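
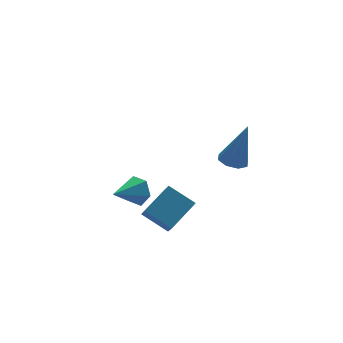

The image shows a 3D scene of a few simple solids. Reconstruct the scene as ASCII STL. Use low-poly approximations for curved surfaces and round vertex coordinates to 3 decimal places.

solid 
facet normal -0.271 0.064 -0.960
outer loop
vertex 3.934 -2.825 0.135
vertex 3.332 -2.766 0.309
vertex 3.805 -2.365 0.202
endloop
endfacet
facet normal 0.964 0.264 0.039
outer loop
vertex 3.934 -2.825 0.135
vertex 3.805 -2.365 0.202
vertex 3.868 -2.894 2.211
endloop
endfacet
facet normal -0.272 0.064 -0.960
outer loop
vertex 3.805 -2.365 0.202
vertex 3.332 -2.766 0.309
vertex 3.399 -2.14 0.332
endloop
endfacet
facet normal 0.523 0.828 0.202
outer loop
vertex 3.805 -2.365 0.202
vertex 3.399 -2.14 0.332
vertex 3.868 -2.894 2.211
endloop
endfacet
facet normal -0.272 0.064 -0.960
outer loop
vertex 3.399 -2.14 0.332
vertex 3.332 -2.766 0.309
vertex 2.953 -2.282 0.449
endloop
endfacet
facet normal -0.179 0.897 0.405
outer loop
vertex 3.399 -2.14 0.332
vertex 2.953 -2.282 0.449
vertex 3.868 -2.894 2.211
endloop
endfacet
facet normal -0.271 0.066 -0.960
outer loop
vertex 2.953 -2.282 0.449
vertex 3.332 -2.766 0.309
vertex 2.729 -2.707 0.483
endloop
endfacet
facet normal -0.732 0.428 0.529
outer loop
vertex 2.953 -2.282 0.449
vertex 2.729 -2.707 0.483
vertex 3.868 -2.894 2.211
endloop
endfacet
facet normal -0.271 0.064 -0.960
outer loop
vertex 2.729 -2.707 0.483
vertex 3.332 -2.766 0.309
vertex 2.858 -3.167 0.416
endloop
endfacet
facet normal -0.811 -0.301 0.502
outer loop
vertex 2.729 -2.707 0.483
vertex 2.858 -3.167 0.416
vertex 3.868 -2.894 2.211
endloop
endfacet
facet normal -0.272 0.065 -0.960
outer loop
vertex 2.858 -3.167 0.416
vertex 3.332 -2.766 0.309
vertex 3.264 -3.392 0.286
endloop
endfacet
facet normal -0.370 -0.865 0.340
outer loop
vertex 2.858 -3.167 0.416
vertex 3.264 -3.392 0.286
vertex 3.868 -2.894 2.211
endloop
endfacet
facet normal -0.270 0.065 -0.961
outer loop
vertex 3.264 -3.392 0.286
vertex 3.332 -2.766 0.309
vertex 3.71 -3.25 0.17
endloop
endfacet
facet normal 0.333 -0.933 0.137
outer loop
vertex 3.264 -3.392 0.286
vertex 3.71 -3.25 0.17
vertex 3.868 -2.894 2.211
endloop
endfacet
facet normal -0.271 0.064 -0.960
outer loop
vertex 3.71 -3.25 0.17
vertex 3.332 -2.766 0.309
vertex 3.934 -2.825 0.135
endloop
endfacet
facet normal 0.885 -0.465 0.013
outer loop
vertex 3.71 -3.25 0.17
vertex 3.934 -2.825 0.135
vertex 3.868 -2.894 2.211
endloop
endfacet
facet normal 0.873 0.339 -0.350
outer loop
vertex 1.358 1.219 -3.081
vertex 1.026 1.409 -3.726
vertex 1.06 1.903 -3.162
endloop
endfacet
facet normal -0.110 0.070 0.992
outer loop
vertex 1.358 1.219 -3.081
vertex 1.06 1.903 -3.162
vertex -0.206 0.931 -3.234
endloop
endfacet
facet normal 0.874 0.339 -0.349
outer loop
vertex 1.06 1.903 -3.162
vertex 1.026 1.409 -3.726
vertex 0.728 2.093 -3.808
endloop
endfacet
facet normal -0.550 0.681 0.483
outer loop
vertex 1.06 1.903 -3.162
vertex 0.728 2.093 -3.808
vertex -0.206 0.931 -3.234
endloop
endfacet
facet normal 0.873 0.339 -0.350
outer loop
vertex 0.728 2.093 -3.808
vertex 1.026 1.409 -3.726
vertex 0.694 1.599 -4.371
endloop
endfacet
facet normal -0.806 0.469 -0.362
outer loop
vertex 0.728 2.093 -3.808
vertex 0.694 1.599 -4.371
vertex -0.206 0.931 -3.234
endloop
endfacet
facet normal 0.873 0.340 -0.349
outer loop
vertex 0.694 1.599 -4.371
vertex 1.026 1.409 -3.726
vertex 0.992 0.916 -4.29
endloop
endfacet
facet normal -0.621 -0.354 -0.699
outer loop
vertex 0.694 1.599 -4.371
vertex 0.992 0.916 -4.29
vertex -0.206 0.931 -3.234
endloop
endfacet
facet normal 0.873 0.340 -0.349
outer loop
vertex 0.992 0.916 -4.29
vertex 1.026 1.409 -3.726
vertex 1.324 0.726 -3.645
endloop
endfacet
facet normal -0.181 -0.965 -0.191
outer loop
vertex 0.992 0.916 -4.29
vertex 1.324 0.726 -3.645
vertex -0.206 0.931 -3.234
endloop
endfacet
facet normal 0.873 0.340 -0.349
outer loop
vertex 1.324 0.726 -3.645
vertex 1.026 1.409 -3.726
vertex 1.358 1.219 -3.081
endloop
endfacet
facet normal 0.075 -0.753 0.654
outer loop
vertex 1.324 0.726 -3.645
vertex 1.358 1.219 -3.081
vertex -0.206 0.931 -3.234
endloop
endfacet
facet normal -0.581 0.645 0.496
outer loop
vertex 0.197 -1.446 -2.661
vertex 1.426 -0.936 -1.885
vertex 0.395 -0.599 -3.531
endloop
endfacet
facet normal -0.798 -0.331 -0.504
outer loop
vertex 1.174 -1.464 -4.195
vertex 0.197 -1.446 -2.661
vertex 0.395 -0.599 -3.531
endloop
endfacet
facet normal -0.581 0.645 0.496
outer loop
vertex 0.395 -0.599 -3.531
vertex 1.426 -0.936 -1.885
vertex 1.624 -0.089 -2.755
endloop
endfacet
facet normal 0.161 0.688 -0.707
outer loop
vertex 1.624 -0.089 -2.755
vertex 1.174 -1.464 -4.195
vertex 0.395 -0.599 -3.531
endloop
endfacet
facet normal -0.161 -0.688 0.707
outer loop
vertex 0.197 -1.446 -2.661
vertex 2.205 -1.801 -2.549
vertex 1.426 -0.936 -1.885
endloop
endfacet
facet normal -0.798 -0.331 -0.504
outer loop
vertex 0.976 -2.311 -3.325
vertex 0.197 -1.446 -2.661
vertex 1.174 -1.464 -4.195
endloop
endfacet
facet normal -0.161 -0.688 0.707
outer loop
vertex 0.976 -2.311 -3.325
vertex 2.205 -1.801 -2.549
vertex 0.197 -1.446 -2.661
endloop
endfacet
facet normal 0.798 0.331 0.504
outer loop
vertex 1.426 -0.936 -1.885
vertex 2.205 -1.801 -2.549
vertex 1.624 -0.089 -2.755
endloop
endfacet
facet normal 0.161 0.688 -0.707
outer loop
vertex 2.403 -0.954 -3.419
vertex 1.174 -1.464 -4.195
vertex 1.624 -0.089 -2.755
endloop
endfacet
facet normal 0.798 0.331 0.504
outer loop
vertex 1.624 -0.089 -2.755
vertex 2.205 -1.801 -2.549
vertex 2.403 -0.954 -3.419
endloop
endfacet
facet normal 0.581 -0.645 -0.496
outer loop
vertex 2.403 -0.954 -3.419
vertex 0.976 -2.311 -3.325
vertex 1.174 -1.464 -4.195
endloop
endfacet
facet normal 0.581 -0.645 -0.496
outer loop
vertex 2.205 -1.801 -2.549
vertex 0.976 -2.311 -3.325
vertex 2.403 -0.954 -3.419
endloop
endfacet

endsolid


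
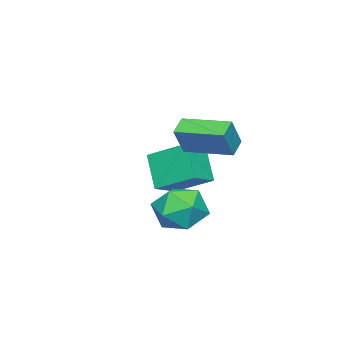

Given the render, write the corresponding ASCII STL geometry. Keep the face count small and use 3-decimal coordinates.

solid 
facet normal -0.112 0.890 0.442
outer loop
vertex 1.849 1.553 -3.282
vertex 1.763 1.012 -2.216
vertex 2.835 1.353 -2.63
endloop
endfacet
facet normal 0.288 0.946 -0.146
outer loop
vertex 1.849 1.553 -3.282
vertex 2.835 1.353 -2.63
vertex 2.851 1.166 -3.814
endloop
endfacet
facet normal -0.096 0.710 -0.698
outer loop
vertex 1.849 1.553 -3.282
vertex 2.851 1.166 -3.814
vertex 1.789 0.71 -4.131
endloop
endfacet
facet normal -0.734 0.507 -0.451
outer loop
vertex 1.849 1.553 -3.282
vertex 1.789 0.71 -4.131
vertex 1.116 0.615 -3.143
endloop
endfacet
facet normal -0.743 0.619 0.254
outer loop
vertex 1.849 1.553 -3.282
vertex 1.116 0.615 -3.143
vertex 1.763 1.012 -2.216
endloop
endfacet
facet normal 0.853 0.516 -0.070
outer loop
vertex 2.851 1.166 -3.814
vertex 2.835 1.353 -2.63
vertex 3.384 0.385 -3.077
endloop
endfacet
facet normal 0.205 0.425 0.882
outer loop
vertex 2.835 1.353 -2.63
vertex 1.763 1.012 -2.216
vertex 2.711 0.29 -2.089
endloop
endfacet
facet normal -0.817 -0.014 0.576
outer loop
vertex 1.763 1.012 -2.216
vertex 1.116 0.615 -3.143
vertex 1.649 -0.166 -2.406
endloop
endfacet
facet normal -0.802 -0.194 -0.565
outer loop
vertex 1.116 0.615 -3.143
vertex 1.789 0.71 -4.131
vertex 1.665 -0.353 -3.59
endloop
endfacet
facet normal 0.231 0.133 -0.964
outer loop
vertex 1.789 0.71 -4.131
vertex 2.851 1.166 -3.814
vertex 2.737 -0.012 -4.004
endloop
endfacet
facet normal 0.734 -0.507 0.451
outer loop
vertex 2.651 -0.553 -2.938
vertex 3.384 0.385 -3.077
vertex 2.711 0.29 -2.089
endloop
endfacet
facet normal 0.096 -0.710 0.698
outer loop
vertex 2.651 -0.553 -2.938
vertex 2.711 0.29 -2.089
vertex 1.649 -0.166 -2.406
endloop
endfacet
facet normal -0.288 -0.946 0.146
outer loop
vertex 2.651 -0.553 -2.938
vertex 1.649 -0.166 -2.406
vertex 1.665 -0.353 -3.59
endloop
endfacet
facet normal 0.112 -0.890 -0.442
outer loop
vertex 2.651 -0.553 -2.938
vertex 1.665 -0.353 -3.59
vertex 2.737 -0.012 -4.004
endloop
endfacet
facet normal 0.743 -0.619 -0.254
outer loop
vertex 2.651 -0.553 -2.938
vertex 2.737 -0.012 -4.004
vertex 3.384 0.385 -3.077
endloop
endfacet
facet normal 0.802 0.194 0.565
outer loop
vertex 2.711 0.29 -2.089
vertex 3.384 0.385 -3.077
vertex 2.835 1.353 -2.63
endloop
endfacet
facet normal -0.231 -0.133 0.964
outer loop
vertex 1.649 -0.166 -2.406
vertex 2.711 0.29 -2.089
vertex 1.763 1.012 -2.216
endloop
endfacet
facet normal -0.853 -0.516 0.070
outer loop
vertex 1.665 -0.353 -3.59
vertex 1.649 -0.166 -2.406
vertex 1.116 0.615 -3.143
endloop
endfacet
facet normal -0.205 -0.425 -0.882
outer loop
vertex 2.737 -0.012 -4.004
vertex 1.665 -0.353 -3.59
vertex 1.789 0.71 -4.131
endloop
endfacet
facet normal 0.817 0.014 -0.576
outer loop
vertex 3.384 0.385 -3.077
vertex 2.737 -0.012 -4.004
vertex 2.851 1.166 -3.814
endloop
endfacet
facet normal -0.413 -0.441 0.797
outer loop
vertex -1.868 -1.602 -1.423
vertex -3.114 -1.397 -1.955
vertex -1.766 -3.355 -2.339
endloop
endfacet
facet normal 0.909 -0.150 0.388
outer loop
vertex -1.006 -2.543 -3.805
vertex -1.868 -1.602 -1.423
vertex -1.766 -3.355 -2.339
endloop
endfacet
facet normal -0.413 -0.441 0.797
outer loop
vertex -1.766 -3.355 -2.339
vertex -3.114 -1.397 -1.955
vertex -3.012 -3.149 -2.871
endloop
endfacet
facet normal 0.052 -0.885 -0.463
outer loop
vertex -3.012 -3.149 -2.871
vertex -1.006 -2.543 -3.805
vertex -1.766 -3.355 -2.339
endloop
endfacet
facet normal -0.052 0.885 0.463
outer loop
vertex -1.868 -1.602 -1.423
vertex -2.354 -0.585 -3.421
vertex -3.114 -1.397 -1.955
endloop
endfacet
facet normal 0.909 -0.150 0.388
outer loop
vertex -1.108 -0.791 -2.889
vertex -1.868 -1.602 -1.423
vertex -1.006 -2.543 -3.805
endloop
endfacet
facet normal -0.051 0.885 0.463
outer loop
vertex -1.108 -0.791 -2.889
vertex -2.354 -0.585 -3.421
vertex -1.868 -1.602 -1.423
endloop
endfacet
facet normal -0.909 0.150 -0.388
outer loop
vertex -3.114 -1.397 -1.955
vertex -2.354 -0.585 -3.421
vertex -3.012 -3.149 -2.871
endloop
endfacet
facet normal 0.052 -0.885 -0.463
outer loop
vertex -2.252 -2.338 -4.337
vertex -1.006 -2.543 -3.805
vertex -3.012 -3.149 -2.871
endloop
endfacet
facet normal -0.909 0.150 -0.388
outer loop
vertex -3.012 -3.149 -2.871
vertex -2.354 -0.585 -3.421
vertex -2.252 -2.338 -4.337
endloop
endfacet
facet normal 0.413 0.441 -0.797
outer loop
vertex -2.252 -2.338 -4.337
vertex -1.108 -0.791 -2.889
vertex -1.006 -2.543 -3.805
endloop
endfacet
facet normal 0.413 0.441 -0.797
outer loop
vertex -2.354 -0.585 -3.421
vertex -1.108 -0.791 -2.889
vertex -2.252 -2.338 -4.337
endloop
endfacet
facet normal -0.503 0.023 -0.864
outer loop
vertex -1.452 -1.103 -0.887
vertex -1.608 1.026 -0.739
vertex -0.651 -1.012 -1.351
endloop
endfacet
facet normal 0.073 -0.995 -0.069
outer loop
vertex 0.088 -1.046 -0.081
vertex -1.452 -1.103 -0.887
vertex -0.651 -1.012 -1.351
endloop
endfacet
facet normal -0.504 0.023 -0.864
outer loop
vertex -0.651 -1.012 -1.351
vertex -1.608 1.026 -0.739
vertex -0.808 1.117 -1.203
endloop
endfacet
facet normal 0.861 0.098 -0.499
outer loop
vertex -0.808 1.117 -1.203
vertex 0.088 -1.046 -0.081
vertex -0.651 -1.012 -1.351
endloop
endfacet
facet normal -0.861 -0.098 0.499
outer loop
vertex -1.452 -1.103 -0.887
vertex -0.869 0.992 0.531
vertex -1.608 1.026 -0.739
endloop
endfacet
facet normal 0.073 -0.995 -0.069
outer loop
vertex -0.712 -1.137 0.383
vertex -1.452 -1.103 -0.887
vertex 0.088 -1.046 -0.081
endloop
endfacet
facet normal -0.861 -0.098 0.499
outer loop
vertex -0.712 -1.137 0.383
vertex -0.869 0.992 0.531
vertex -1.452 -1.103 -0.887
endloop
endfacet
facet normal -0.073 0.995 0.069
outer loop
vertex -1.608 1.026 -0.739
vertex -0.869 0.992 0.531
vertex -0.808 1.117 -1.203
endloop
endfacet
facet normal 0.861 0.098 -0.499
outer loop
vertex -0.068 1.083 0.067
vertex 0.088 -1.046 -0.081
vertex -0.808 1.117 -1.203
endloop
endfacet
facet normal -0.073 0.995 0.069
outer loop
vertex -0.808 1.117 -1.203
vertex -0.869 0.992 0.531
vertex -0.068 1.083 0.067
endloop
endfacet
facet normal 0.504 -0.023 0.864
outer loop
vertex -0.068 1.083 0.067
vertex -0.712 -1.137 0.383
vertex 0.088 -1.046 -0.081
endloop
endfacet
facet normal 0.503 -0.023 0.864
outer loop
vertex -0.869 0.992 0.531
vertex -0.712 -1.137 0.383
vertex -0.068 1.083 0.067
endloop
endfacet

endsolid


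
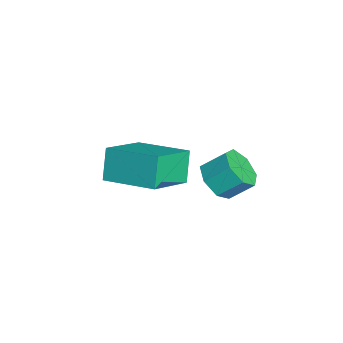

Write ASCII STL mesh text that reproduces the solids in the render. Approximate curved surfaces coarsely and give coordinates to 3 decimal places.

solid 
facet normal -0.092 -0.754 -0.650
outer loop
vertex 2.326 1.354 1.746
vertex 1.52 1.433 1.769
vertex 2.049 1.795 1.274
endloop
endfacet
facet normal 0.914 0.195 -0.355
outer loop
vertex 2.326 1.354 1.746
vertex 2.049 1.795 1.274
vertex 2.425 2.169 2.448
endloop
endfacet
facet normal 0.914 0.195 -0.355
outer loop
vertex 2.425 2.169 2.448
vertex 2.049 1.795 1.274
vertex 2.148 2.61 1.976
endloop
endfacet
facet normal 0.092 0.754 0.651
outer loop
vertex 2.425 2.169 2.448
vertex 2.148 2.61 1.976
vertex 1.62 2.247 2.471
endloop
endfacet
facet normal -0.092 -0.755 -0.650
outer loop
vertex 2.049 1.795 1.274
vertex 1.52 1.433 1.769
vertex 1.374 1.963 1.174
endloop
endfacet
facet normal 0.263 0.611 -0.747
outer loop
vertex 2.049 1.795 1.274
vertex 1.374 1.963 1.174
vertex 2.148 2.61 1.976
endloop
endfacet
facet normal 0.262 0.612 -0.746
outer loop
vertex 2.148 2.61 1.976
vertex 1.374 1.963 1.174
vertex 1.473 2.777 1.876
endloop
endfacet
facet normal 0.090 0.755 0.650
outer loop
vertex 2.148 2.61 1.976
vertex 1.473 2.777 1.876
vertex 1.62 2.247 2.471
endloop
endfacet
facet normal -0.091 -0.755 -0.650
outer loop
vertex 1.374 1.963 1.174
vertex 1.52 1.433 1.769
vertex 0.809 1.731 1.523
endloop
endfacet
facet normal -0.589 0.568 -0.575
outer loop
vertex 1.374 1.963 1.174
vertex 0.809 1.731 1.523
vertex 1.473 2.777 1.876
endloop
endfacet
facet normal -0.587 0.568 -0.577
outer loop
vertex 1.473 2.777 1.876
vertex 0.809 1.731 1.523
vertex 0.908 2.546 2.224
endloop
endfacet
facet normal 0.092 0.755 0.650
outer loop
vertex 1.473 2.777 1.876
vertex 0.908 2.546 2.224
vertex 1.62 2.247 2.471
endloop
endfacet
facet normal -0.091 -0.754 -0.650
outer loop
vertex 0.809 1.731 1.523
vertex 1.52 1.433 1.769
vertex 0.78 1.275 2.056
endloop
endfacet
facet normal -0.995 0.096 0.028
outer loop
vertex 0.809 1.731 1.523
vertex 0.78 1.275 2.056
vertex 0.908 2.546 2.224
endloop
endfacet
facet normal -0.995 0.096 0.028
outer loop
vertex 0.908 2.546 2.224
vertex 0.78 1.275 2.056
vertex 0.879 2.09 2.758
endloop
endfacet
facet normal 0.092 0.755 0.650
outer loop
vertex 0.908 2.546 2.224
vertex 0.879 2.09 2.758
vertex 1.62 2.247 2.471
endloop
endfacet
facet normal -0.091 -0.754 -0.650
outer loop
vertex 0.78 1.275 2.056
vertex 1.52 1.433 1.769
vertex 1.308 0.937 2.374
endloop
endfacet
facet normal -0.654 -0.447 0.611
outer loop
vertex 0.78 1.275 2.056
vertex 1.308 0.937 2.374
vertex 0.879 2.09 2.758
endloop
endfacet
facet normal -0.654 -0.447 0.611
outer loop
vertex 0.879 2.09 2.758
vertex 1.308 0.937 2.374
vertex 1.407 1.752 3.076
endloop
endfacet
facet normal 0.092 0.755 0.650
outer loop
vertex 0.879 2.09 2.758
vertex 1.407 1.752 3.076
vertex 1.62 2.247 2.471
endloop
endfacet
facet normal -0.091 -0.754 -0.650
outer loop
vertex 1.308 0.937 2.374
vertex 1.52 1.433 1.769
vertex 1.996 0.973 2.236
endloop
endfacet
facet normal 0.181 -0.654 0.734
outer loop
vertex 1.308 0.937 2.374
vertex 1.996 0.973 2.236
vertex 1.407 1.752 3.076
endloop
endfacet
facet normal 0.180 -0.655 0.734
outer loop
vertex 1.407 1.752 3.076
vertex 1.996 0.973 2.236
vertex 2.096 1.787 2.938
endloop
endfacet
facet normal 0.092 0.755 0.650
outer loop
vertex 1.407 1.752 3.076
vertex 2.096 1.787 2.938
vertex 1.62 2.247 2.471
endloop
endfacet
facet normal -0.093 -0.755 -0.649
outer loop
vertex 1.996 0.973 2.236
vertex 1.52 1.433 1.769
vertex 2.326 1.354 1.746
endloop
endfacet
facet normal 0.878 -0.370 0.304
outer loop
vertex 1.996 0.973 2.236
vertex 2.326 1.354 1.746
vertex 2.096 1.787 2.938
endloop
endfacet
facet normal 0.879 -0.368 0.303
outer loop
vertex 2.096 1.787 2.938
vertex 2.326 1.354 1.746
vertex 2.425 2.169 2.448
endloop
endfacet
facet normal 0.092 0.755 0.650
outer loop
vertex 2.096 1.787 2.938
vertex 2.425 2.169 2.448
vertex 1.62 2.247 2.471
endloop
endfacet
facet normal -0.512 0.143 0.847
outer loop
vertex -1.905 -1.846 0.742
vertex -0.675 -0.209 1.21
vertex -3.186 -0.601 -0.243
endloop
endfacet
facet normal -0.586 -0.779 -0.223
outer loop
vertex -2.505 -0.791 -1.37
vertex -1.905 -1.846 0.742
vertex -3.186 -0.601 -0.243
endloop
endfacet
facet normal -0.512 0.143 0.847
outer loop
vertex -3.186 -0.601 -0.243
vertex -0.675 -0.209 1.21
vertex -1.957 1.036 0.224
endloop
endfacet
facet normal -0.629 0.610 -0.483
outer loop
vertex -1.957 1.036 0.224
vertex -2.505 -0.791 -1.37
vertex -3.186 -0.601 -0.243
endloop
endfacet
facet normal 0.628 -0.610 0.483
outer loop
vertex -1.905 -1.846 0.742
vertex 0.006 -0.399 0.083
vertex -0.675 -0.209 1.21
endloop
endfacet
facet normal -0.585 -0.779 -0.223
outer loop
vertex -1.223 -2.036 -0.384
vertex -1.905 -1.846 0.742
vertex -2.505 -0.791 -1.37
endloop
endfacet
facet normal 0.628 -0.610 0.483
outer loop
vertex -1.223 -2.036 -0.384
vertex 0.006 -0.399 0.083
vertex -1.905 -1.846 0.742
endloop
endfacet
facet normal 0.586 0.779 0.223
outer loop
vertex -0.675 -0.209 1.21
vertex 0.006 -0.399 0.083
vertex -1.957 1.036 0.224
endloop
endfacet
facet normal -0.628 0.610 -0.483
outer loop
vertex -1.275 0.846 -0.902
vertex -2.505 -0.791 -1.37
vertex -1.957 1.036 0.224
endloop
endfacet
facet normal 0.586 0.779 0.223
outer loop
vertex -1.957 1.036 0.224
vertex 0.006 -0.399 0.083
vertex -1.275 0.846 -0.902
endloop
endfacet
facet normal 0.512 -0.143 -0.847
outer loop
vertex -1.275 0.846 -0.902
vertex -1.223 -2.036 -0.384
vertex -2.505 -0.791 -1.37
endloop
endfacet
facet normal 0.512 -0.143 -0.847
outer loop
vertex 0.006 -0.399 0.083
vertex -1.223 -2.036 -0.384
vertex -1.275 0.846 -0.902
endloop
endfacet

endsolid


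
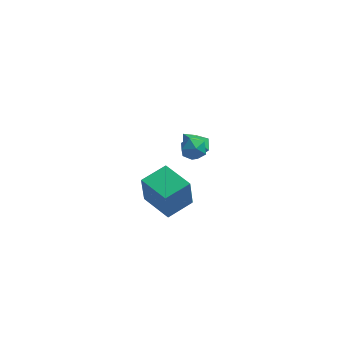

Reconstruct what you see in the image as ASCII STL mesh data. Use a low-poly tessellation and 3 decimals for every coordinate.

solid 
facet normal -0.728 -0.665 -0.166
outer loop
vertex -1.07 -4.838 1.593
vertex -2.436 -3.388 1.768
vertex -0.948 -4.49 -0.332
endloop
endfacet
facet normal 0.683 -0.725 -0.088
outer loop
vertex 0.296 -3.352 -0.048
vertex -1.07 -4.838 1.593
vertex -0.948 -4.49 -0.332
endloop
endfacet
facet normal -0.728 -0.665 -0.166
outer loop
vertex -0.948 -4.49 -0.332
vertex -2.436 -3.388 1.768
vertex -2.314 -3.04 -0.157
endloop
endfacet
facet normal 0.062 0.177 -0.982
outer loop
vertex -2.314 -3.04 -0.157
vertex 0.296 -3.352 -0.048
vertex -0.948 -4.49 -0.332
endloop
endfacet
facet normal -0.062 -0.177 0.982
outer loop
vertex -1.07 -4.838 1.593
vertex -1.192 -2.25 2.052
vertex -2.436 -3.388 1.768
endloop
endfacet
facet normal 0.683 -0.725 -0.088
outer loop
vertex 0.174 -3.7 1.877
vertex -1.07 -4.838 1.593
vertex 0.296 -3.352 -0.048
endloop
endfacet
facet normal -0.062 -0.177 0.982
outer loop
vertex 0.174 -3.7 1.877
vertex -1.192 -2.25 2.052
vertex -1.07 -4.838 1.593
endloop
endfacet
facet normal -0.683 0.725 0.088
outer loop
vertex -2.436 -3.388 1.768
vertex -1.192 -2.25 2.052
vertex -2.314 -3.04 -0.157
endloop
endfacet
facet normal 0.062 0.177 -0.982
outer loop
vertex -1.07 -1.902 0.127
vertex 0.296 -3.352 -0.048
vertex -2.314 -3.04 -0.157
endloop
endfacet
facet normal -0.683 0.725 0.088
outer loop
vertex -2.314 -3.04 -0.157
vertex -1.192 -2.25 2.052
vertex -1.07 -1.902 0.127
endloop
endfacet
facet normal 0.728 0.665 0.166
outer loop
vertex -1.07 -1.902 0.127
vertex 0.174 -3.7 1.877
vertex 0.296 -3.352 -0.048
endloop
endfacet
facet normal 0.728 0.665 0.166
outer loop
vertex -1.192 -2.25 2.052
vertex 0.174 -3.7 1.877
vertex -1.07 -1.902 0.127
endloop
endfacet
facet normal 0.360 0.341 -0.868
outer loop
vertex 0.935 3.027 -1.191
vertex 0.181 3.502 -1.317
vertex 0.878 3.871 -0.883
endloop
endfacet
facet normal 0.731 -0.190 0.656
outer loop
vertex 0.935 3.027 -1.191
vertex 0.878 3.871 -0.883
vertex -0.521 2.838 0.377
endloop
endfacet
facet normal 0.360 0.341 -0.868
outer loop
vertex 0.878 3.871 -0.883
vertex 0.181 3.502 -1.317
vertex 0.125 4.346 -1.009
endloop
endfacet
facet normal 0.248 0.596 0.764
outer loop
vertex 0.878 3.871 -0.883
vertex 0.125 4.346 -1.009
vertex -0.521 2.838 0.377
endloop
endfacet
facet normal 0.359 0.341 -0.869
outer loop
vertex 0.125 4.346 -1.009
vertex 0.181 3.502 -1.317
vertex -0.573 3.978 -1.442
endloop
endfacet
facet normal -0.615 0.660 0.431
outer loop
vertex 0.125 4.346 -1.009
vertex -0.573 3.978 -1.442
vertex -0.521 2.838 0.377
endloop
endfacet
facet normal 0.359 0.341 -0.869
outer loop
vertex -0.573 3.978 -1.442
vertex 0.181 3.502 -1.317
vertex -0.517 3.134 -1.75
endloop
endfacet
facet normal -0.998 -0.062 -0.011
outer loop
vertex -0.573 3.978 -1.442
vertex -0.517 3.134 -1.75
vertex -0.521 2.838 0.377
endloop
endfacet
facet normal 0.359 0.341 -0.869
outer loop
vertex -0.517 3.134 -1.75
vertex 0.181 3.502 -1.317
vertex 0.237 2.658 -1.625
endloop
endfacet
facet normal -0.516 -0.848 -0.119
outer loop
vertex -0.517 3.134 -1.75
vertex 0.237 2.658 -1.625
vertex -0.521 2.838 0.377
endloop
endfacet
facet normal 0.360 0.341 -0.869
outer loop
vertex 0.237 2.658 -1.625
vertex 0.181 3.502 -1.317
vertex 0.935 3.027 -1.191
endloop
endfacet
facet normal 0.349 -0.912 0.214
outer loop
vertex 0.237 2.658 -1.625
vertex 0.935 3.027 -1.191
vertex -0.521 2.838 0.377
endloop
endfacet
facet normal -0.416 0.907 -0.064
outer loop
vertex -0.014 1.636 0.142
vertex -0.555 1.433 0.782
vertex 0.207 1.795 0.96
endloop
endfacet
facet normal 0.272 0.928 -0.254
outer loop
vertex -0.014 1.636 0.142
vertex 0.207 1.795 0.96
vertex 0.789 1.474 0.411
endloop
endfacet
facet normal 0.364 0.476 -0.800
outer loop
vertex -0.014 1.636 0.142
vertex 0.789 1.474 0.411
vertex 0.386 0.913 -0.106
endloop
endfacet
facet normal -0.267 0.178 -0.947
outer loop
vertex -0.014 1.636 0.142
vertex 0.386 0.913 -0.106
vertex -0.444 0.889 0.123
endloop
endfacet
facet normal -0.749 0.444 -0.492
outer loop
vertex -0.014 1.636 0.142
vertex -0.444 0.889 0.123
vertex -0.555 1.433 0.782
endloop
endfacet
facet normal 0.660 0.690 0.296
outer loop
vertex 0.789 1.474 0.411
vertex 0.207 1.795 0.96
vertex 0.744 1.171 1.217
endloop
endfacet
facet normal -0.453 0.657 0.603
outer loop
vertex 0.207 1.795 0.96
vertex -0.555 1.433 0.782
vertex -0.086 1.147 1.446
endloop
endfacet
facet normal -0.992 -0.093 -0.090
outer loop
vertex -0.555 1.433 0.782
vertex -0.444 0.889 0.123
vertex -0.489 0.586 0.929
endloop
endfacet
facet normal -0.213 -0.523 -0.825
outer loop
vertex -0.444 0.889 0.123
vertex 0.386 0.913 -0.106
vertex 0.093 0.265 0.38
endloop
endfacet
facet normal 0.808 -0.039 -0.588
outer loop
vertex 0.386 0.913 -0.106
vertex 0.789 1.474 0.411
vertex 0.855 0.627 0.558
endloop
endfacet
facet normal 0.267 -0.178 0.947
outer loop
vertex 0.314 0.424 1.198
vertex 0.744 1.171 1.217
vertex -0.086 1.147 1.446
endloop
endfacet
facet normal -0.364 -0.476 0.800
outer loop
vertex 0.314 0.424 1.198
vertex -0.086 1.147 1.446
vertex -0.489 0.586 0.929
endloop
endfacet
facet normal -0.272 -0.928 0.254
outer loop
vertex 0.314 0.424 1.198
vertex -0.489 0.586 0.929
vertex 0.093 0.265 0.38
endloop
endfacet
facet normal 0.416 -0.907 0.064
outer loop
vertex 0.314 0.424 1.198
vertex 0.093 0.265 0.38
vertex 0.855 0.627 0.558
endloop
endfacet
facet normal 0.749 -0.444 0.492
outer loop
vertex 0.314 0.424 1.198
vertex 0.855 0.627 0.558
vertex 0.744 1.171 1.217
endloop
endfacet
facet normal 0.213 0.523 0.825
outer loop
vertex -0.086 1.147 1.446
vertex 0.744 1.171 1.217
vertex 0.207 1.795 0.96
endloop
endfacet
facet normal -0.808 0.039 0.588
outer loop
vertex -0.489 0.586 0.929
vertex -0.086 1.147 1.446
vertex -0.555 1.433 0.782
endloop
endfacet
facet normal -0.660 -0.690 -0.296
outer loop
vertex 0.093 0.265 0.38
vertex -0.489 0.586 0.929
vertex -0.444 0.889 0.123
endloop
endfacet
facet normal 0.453 -0.657 -0.603
outer loop
vertex 0.855 0.627 0.558
vertex 0.093 0.265 0.38
vertex 0.386 0.913 -0.106
endloop
endfacet
facet normal 0.992 0.093 0.090
outer loop
vertex 0.744 1.171 1.217
vertex 0.855 0.627 0.558
vertex 0.789 1.474 0.411
endloop
endfacet

endsolid


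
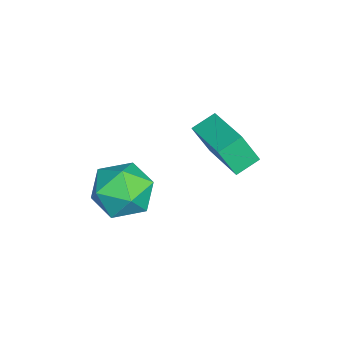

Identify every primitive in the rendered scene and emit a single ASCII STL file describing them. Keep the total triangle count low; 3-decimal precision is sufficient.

solid 
facet normal -0.553 0.730 0.402
outer loop
vertex -0.87 2.827 -0.663
vertex 0.684 3.796 -0.286
vertex -0.947 3.389 -1.788
endloop
endfacet
facet normal -0.831 -0.518 -0.202
outer loop
vertex -0.444 2.724 -2.154
vertex -0.87 2.827 -0.663
vertex -0.947 3.389 -1.788
endloop
endfacet
facet normal -0.552 0.730 0.402
outer loop
vertex -0.947 3.389 -1.788
vertex 0.684 3.796 -0.286
vertex 0.607 4.357 -1.411
endloop
endfacet
facet normal -0.061 0.446 -0.893
outer loop
vertex 0.607 4.357 -1.411
vertex -0.444 2.724 -2.154
vertex -0.947 3.389 -1.788
endloop
endfacet
facet normal 0.061 -0.445 0.893
outer loop
vertex -0.87 2.827 -0.663
vertex 1.187 3.131 -0.652
vertex 0.684 3.796 -0.286
endloop
endfacet
facet normal -0.831 -0.518 -0.202
outer loop
vertex -0.367 2.163 -1.029
vertex -0.87 2.827 -0.663
vertex -0.444 2.724 -2.154
endloop
endfacet
facet normal 0.061 -0.446 0.893
outer loop
vertex -0.367 2.163 -1.029
vertex 1.187 3.131 -0.652
vertex -0.87 2.827 -0.663
endloop
endfacet
facet normal 0.831 0.518 0.201
outer loop
vertex 0.684 3.796 -0.286
vertex 1.187 3.131 -0.652
vertex 0.607 4.357 -1.411
endloop
endfacet
facet normal -0.061 0.446 -0.893
outer loop
vertex 1.11 3.693 -1.777
vertex -0.444 2.724 -2.154
vertex 0.607 4.357 -1.411
endloop
endfacet
facet normal 0.831 0.518 0.202
outer loop
vertex 0.607 4.357 -1.411
vertex 1.187 3.131 -0.652
vertex 1.11 3.693 -1.777
endloop
endfacet
facet normal 0.553 -0.730 -0.402
outer loop
vertex 1.11 3.693 -1.777
vertex -0.367 2.163 -1.029
vertex -0.444 2.724 -2.154
endloop
endfacet
facet normal 0.552 -0.730 -0.402
outer loop
vertex 1.187 3.131 -0.652
vertex -0.367 2.163 -1.029
vertex 1.11 3.693 -1.777
endloop
endfacet
facet normal -0.127 0.970 -0.208
outer loop
vertex 1.447 1.005 -3.596
vertex 0.333 0.882 -3.491
vertex 0.957 1.156 -2.595
endloop
endfacet
facet normal 0.499 0.859 0.115
outer loop
vertex 1.447 1.005 -3.596
vertex 0.957 1.156 -2.595
vertex 1.931 0.599 -2.666
endloop
endfacet
facet normal 0.874 0.397 -0.281
outer loop
vertex 1.447 1.005 -3.596
vertex 1.931 0.599 -2.666
vertex 1.91 -0.02 -3.605
endloop
endfacet
facet normal 0.478 0.224 -0.849
outer loop
vertex 1.447 1.005 -3.596
vertex 1.91 -0.02 -3.605
vertex 0.923 0.155 -4.115
endloop
endfacet
facet normal -0.140 0.577 -0.805
outer loop
vertex 1.447 1.005 -3.596
vertex 0.923 0.155 -4.115
vertex 0.333 0.882 -3.491
endloop
endfacet
facet normal 0.371 0.553 0.746
outer loop
vertex 1.931 0.599 -2.666
vertex 0.957 1.156 -2.595
vertex 1.117 0.225 -1.985
endloop
endfacet
facet normal -0.643 0.733 0.224
outer loop
vertex 0.957 1.156 -2.595
vertex 0.333 0.882 -3.491
vertex 0.13 0.4 -2.495
endloop
endfacet
facet normal -0.664 0.097 -0.741
outer loop
vertex 0.333 0.882 -3.491
vertex 0.923 0.155 -4.115
vertex 0.109 -0.219 -3.434
endloop
endfacet
facet normal 0.336 -0.475 -0.813
outer loop
vertex 0.923 0.155 -4.115
vertex 1.91 -0.02 -3.605
vertex 1.083 -0.776 -3.505
endloop
endfacet
facet normal 0.976 -0.193 0.105
outer loop
vertex 1.91 -0.02 -3.605
vertex 1.931 0.599 -2.666
vertex 1.707 -0.502 -2.609
endloop
endfacet
facet normal -0.478 -0.224 0.849
outer loop
vertex 0.593 -0.625 -2.504
vertex 1.117 0.225 -1.985
vertex 0.13 0.4 -2.495
endloop
endfacet
facet normal -0.874 -0.397 0.281
outer loop
vertex 0.593 -0.625 -2.504
vertex 0.13 0.4 -2.495
vertex 0.109 -0.219 -3.434
endloop
endfacet
facet normal -0.499 -0.859 -0.115
outer loop
vertex 0.593 -0.625 -2.504
vertex 0.109 -0.219 -3.434
vertex 1.083 -0.776 -3.505
endloop
endfacet
facet normal 0.127 -0.970 0.208
outer loop
vertex 0.593 -0.625 -2.504
vertex 1.083 -0.776 -3.505
vertex 1.707 -0.502 -2.609
endloop
endfacet
facet normal 0.140 -0.577 0.805
outer loop
vertex 0.593 -0.625 -2.504
vertex 1.707 -0.502 -2.609
vertex 1.117 0.225 -1.985
endloop
endfacet
facet normal -0.336 0.475 0.813
outer loop
vertex 0.13 0.4 -2.495
vertex 1.117 0.225 -1.985
vertex 0.957 1.156 -2.595
endloop
endfacet
facet normal -0.976 0.193 -0.105
outer loop
vertex 0.109 -0.219 -3.434
vertex 0.13 0.4 -2.495
vertex 0.333 0.882 -3.491
endloop
endfacet
facet normal -0.371 -0.553 -0.746
outer loop
vertex 1.083 -0.776 -3.505
vertex 0.109 -0.219 -3.434
vertex 0.923 0.155 -4.115
endloop
endfacet
facet normal 0.643 -0.733 -0.224
outer loop
vertex 1.707 -0.502 -2.609
vertex 1.083 -0.776 -3.505
vertex 1.91 -0.02 -3.605
endloop
endfacet
facet normal 0.664 -0.097 0.741
outer loop
vertex 1.117 0.225 -1.985
vertex 1.707 -0.502 -2.609
vertex 1.931 0.599 -2.666
endloop
endfacet

endsolid


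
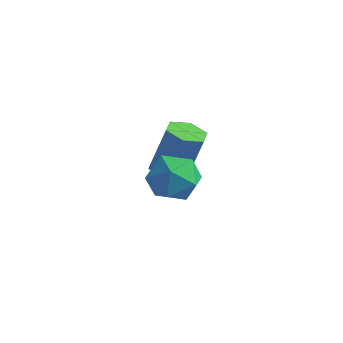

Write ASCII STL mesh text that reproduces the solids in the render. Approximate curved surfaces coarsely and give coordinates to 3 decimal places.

solid 
facet normal -0.666 0.687 -0.291
outer loop
vertex -1.733 -1.559 -2.031
vertex -2.498 -2.007 -1.34
vertex -1.817 -1.191 -0.971
endloop
endfacet
facet normal -0.001 0.945 -0.328
outer loop
vertex -1.733 -1.559 -2.031
vertex -1.817 -1.191 -0.971
vertex -0.803 -1.35 -1.433
endloop
endfacet
facet normal 0.374 0.524 -0.765
outer loop
vertex -1.733 -1.559 -2.031
vertex -0.803 -1.35 -1.433
vertex -0.858 -2.264 -2.086
endloop
endfacet
facet normal -0.057 0.007 -0.998
outer loop
vertex -1.733 -1.559 -2.031
vertex -0.858 -2.264 -2.086
vertex -1.906 -2.67 -2.029
endloop
endfacet
facet normal -0.700 0.108 -0.706
outer loop
vertex -1.733 -1.559 -2.031
vertex -1.906 -2.67 -2.029
vertex -2.498 -2.007 -1.34
endloop
endfacet
facet normal 0.289 0.901 0.323
outer loop
vertex -0.803 -1.35 -1.433
vertex -1.817 -1.191 -0.971
vertex -0.994 -1.67 -0.371
endloop
endfacet
facet normal -0.787 0.484 0.382
outer loop
vertex -1.817 -1.191 -0.971
vertex -2.498 -2.007 -1.34
vertex -2.042 -2.076 -0.314
endloop
endfacet
facet normal -0.843 -0.453 -0.288
outer loop
vertex -2.498 -2.007 -1.34
vertex -1.906 -2.67 -2.029
vertex -2.097 -2.99 -0.967
endloop
endfacet
facet normal 0.197 -0.616 -0.762
outer loop
vertex -1.906 -2.67 -2.029
vertex -0.858 -2.264 -2.086
vertex -1.083 -3.149 -1.429
endloop
endfacet
facet normal 0.897 0.220 -0.384
outer loop
vertex -0.858 -2.264 -2.086
vertex -0.803 -1.35 -1.433
vertex -0.402 -2.333 -1.06
endloop
endfacet
facet normal 0.057 -0.007 0.998
outer loop
vertex -1.167 -2.781 -0.369
vertex -0.994 -1.67 -0.371
vertex -2.042 -2.076 -0.314
endloop
endfacet
facet normal -0.374 -0.524 0.765
outer loop
vertex -1.167 -2.781 -0.369
vertex -2.042 -2.076 -0.314
vertex -2.097 -2.99 -0.967
endloop
endfacet
facet normal 0.001 -0.945 0.328
outer loop
vertex -1.167 -2.781 -0.369
vertex -2.097 -2.99 -0.967
vertex -1.083 -3.149 -1.429
endloop
endfacet
facet normal 0.666 -0.687 0.291
outer loop
vertex -1.167 -2.781 -0.369
vertex -1.083 -3.149 -1.429
vertex -0.402 -2.333 -1.06
endloop
endfacet
facet normal 0.700 -0.108 0.706
outer loop
vertex -1.167 -2.781 -0.369
vertex -0.402 -2.333 -1.06
vertex -0.994 -1.67 -0.371
endloop
endfacet
facet normal -0.197 0.616 0.762
outer loop
vertex -2.042 -2.076 -0.314
vertex -0.994 -1.67 -0.371
vertex -1.817 -1.191 -0.971
endloop
endfacet
facet normal -0.897 -0.220 0.384
outer loop
vertex -2.097 -2.99 -0.967
vertex -2.042 -2.076 -0.314
vertex -2.498 -2.007 -1.34
endloop
endfacet
facet normal -0.289 -0.901 -0.323
outer loop
vertex -1.083 -3.149 -1.429
vertex -2.097 -2.99 -0.967
vertex -1.906 -2.67 -2.029
endloop
endfacet
facet normal 0.787 -0.484 -0.382
outer loop
vertex -0.402 -2.333 -1.06
vertex -1.083 -3.149 -1.429
vertex -0.858 -2.264 -2.086
endloop
endfacet
facet normal 0.843 0.453 0.288
outer loop
vertex -0.994 -1.67 -0.371
vertex -0.402 -2.333 -1.06
vertex -0.803 -1.35 -1.433
endloop
endfacet
facet normal -0.211 -0.239 -0.948
outer loop
vertex -3.642 2.31 -4.68
vertex -4.149 1.66 -4.403
vertex -4.486 2.452 -4.528
endloop
endfacet
facet normal 0.113 0.957 -0.266
outer loop
vertex -3.642 2.31 -4.68
vertex -4.486 2.452 -4.528
vertex -3.183 2.83 -2.613
endloop
endfacet
facet normal 0.113 0.957 -0.266
outer loop
vertex -3.183 2.83 -2.613
vertex -4.486 2.452 -4.528
vertex -4.028 2.972 -2.461
endloop
endfacet
facet normal 0.211 0.238 0.948
outer loop
vertex -3.183 2.83 -2.613
vertex -4.028 2.972 -2.461
vertex -3.691 2.18 -2.337
endloop
endfacet
facet normal -0.210 -0.239 -0.948
outer loop
vertex -4.486 2.452 -4.528
vertex -4.149 1.66 -4.403
vertex -4.994 1.802 -4.252
endloop
endfacet
facet normal -0.784 0.620 0.018
outer loop
vertex -4.486 2.452 -4.528
vertex -4.994 1.802 -4.252
vertex -4.028 2.972 -2.461
endloop
endfacet
facet normal -0.784 0.620 0.018
outer loop
vertex -4.028 2.972 -2.461
vertex -4.994 1.802 -4.252
vertex -4.536 2.322 -2.185
endloop
endfacet
facet normal 0.211 0.238 0.948
outer loop
vertex -4.028 2.972 -2.461
vertex -4.536 2.322 -2.185
vertex -3.691 2.18 -2.337
endloop
endfacet
facet normal -0.210 -0.239 -0.948
outer loop
vertex -4.994 1.802 -4.252
vertex -4.149 1.66 -4.403
vertex -4.657 1.01 -4.127
endloop
endfacet
facet normal -0.898 -0.337 0.284
outer loop
vertex -4.994 1.802 -4.252
vertex -4.657 1.01 -4.127
vertex -4.536 2.322 -2.185
endloop
endfacet
facet normal -0.897 -0.338 0.284
outer loop
vertex -4.536 2.322 -2.185
vertex -4.657 1.01 -4.127
vertex -4.198 1.53 -2.06
endloop
endfacet
facet normal 0.211 0.240 0.948
outer loop
vertex -4.536 2.322 -2.185
vertex -4.198 1.53 -2.06
vertex -3.691 2.18 -2.337
endloop
endfacet
facet normal -0.211 -0.238 -0.948
outer loop
vertex -4.657 1.01 -4.127
vertex -4.149 1.66 -4.403
vertex -3.812 0.868 -4.279
endloop
endfacet
facet normal -0.113 -0.957 0.266
outer loop
vertex -4.657 1.01 -4.127
vertex -3.812 0.868 -4.279
vertex -4.198 1.53 -2.06
endloop
endfacet
facet normal -0.113 -0.957 0.266
outer loop
vertex -4.198 1.53 -2.06
vertex -3.812 0.868 -4.279
vertex -3.354 1.388 -2.212
endloop
endfacet
facet normal 0.211 0.239 0.948
outer loop
vertex -4.198 1.53 -2.06
vertex -3.354 1.388 -2.212
vertex -3.691 2.18 -2.337
endloop
endfacet
facet normal -0.211 -0.238 -0.948
outer loop
vertex -3.812 0.868 -4.279
vertex -4.149 1.66 -4.403
vertex -3.304 1.518 -4.555
endloop
endfacet
facet normal 0.784 -0.620 -0.018
outer loop
vertex -3.812 0.868 -4.279
vertex -3.304 1.518 -4.555
vertex -3.354 1.388 -2.212
endloop
endfacet
facet normal 0.784 -0.620 -0.018
outer loop
vertex -3.354 1.388 -2.212
vertex -3.304 1.518 -4.555
vertex -2.846 2.038 -2.488
endloop
endfacet
facet normal 0.210 0.239 0.948
outer loop
vertex -3.354 1.388 -2.212
vertex -2.846 2.038 -2.488
vertex -3.691 2.18 -2.337
endloop
endfacet
facet normal -0.211 -0.240 -0.948
outer loop
vertex -3.304 1.518 -4.555
vertex -4.149 1.66 -4.403
vertex -3.642 2.31 -4.68
endloop
endfacet
facet normal 0.897 0.338 -0.284
outer loop
vertex -3.304 1.518 -4.555
vertex -3.642 2.31 -4.68
vertex -2.846 2.038 -2.488
endloop
endfacet
facet normal 0.898 0.337 -0.284
outer loop
vertex -2.846 2.038 -2.488
vertex -3.642 2.31 -4.68
vertex -3.183 2.83 -2.613
endloop
endfacet
facet normal 0.210 0.239 0.948
outer loop
vertex -2.846 2.038 -2.488
vertex -3.183 2.83 -2.613
vertex -3.691 2.18 -2.337
endloop
endfacet

endsolid


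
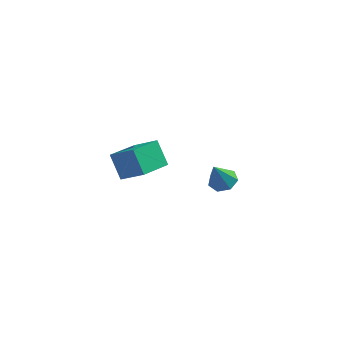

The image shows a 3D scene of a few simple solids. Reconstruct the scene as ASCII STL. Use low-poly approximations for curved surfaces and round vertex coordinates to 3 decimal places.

solid 
facet normal -0.434 0.434 0.790
outer loop
vertex -2.441 -4.594 3.869
vertex -1.558 -2.993 3.473
vertex -3.723 -4.125 2.907
endloop
endfacet
facet normal -0.472 -0.856 0.212
outer loop
vertex -3.042 -4.807 1.667
vertex -2.441 -4.594 3.869
vertex -3.723 -4.125 2.907
endloop
endfacet
facet normal -0.434 0.434 0.790
outer loop
vertex -3.723 -4.125 2.907
vertex -1.558 -2.993 3.473
vertex -2.84 -2.524 2.511
endloop
endfacet
facet normal -0.768 0.281 -0.576
outer loop
vertex -2.84 -2.524 2.511
vertex -3.042 -4.807 1.667
vertex -3.723 -4.125 2.907
endloop
endfacet
facet normal 0.768 -0.281 0.576
outer loop
vertex -2.441 -4.594 3.869
vertex -0.877 -3.675 2.233
vertex -1.558 -2.993 3.473
endloop
endfacet
facet normal -0.472 -0.856 0.212
outer loop
vertex -1.76 -5.276 2.629
vertex -2.441 -4.594 3.869
vertex -3.042 -4.807 1.667
endloop
endfacet
facet normal 0.768 -0.281 0.576
outer loop
vertex -1.76 -5.276 2.629
vertex -0.877 -3.675 2.233
vertex -2.441 -4.594 3.869
endloop
endfacet
facet normal 0.472 0.856 -0.212
outer loop
vertex -1.558 -2.993 3.473
vertex -0.877 -3.675 2.233
vertex -2.84 -2.524 2.511
endloop
endfacet
facet normal -0.768 0.281 -0.576
outer loop
vertex -2.159 -3.206 1.271
vertex -3.042 -4.807 1.667
vertex -2.84 -2.524 2.511
endloop
endfacet
facet normal 0.472 0.856 -0.212
outer loop
vertex -2.84 -2.524 2.511
vertex -0.877 -3.675 2.233
vertex -2.159 -3.206 1.271
endloop
endfacet
facet normal 0.434 -0.434 -0.790
outer loop
vertex -2.159 -3.206 1.271
vertex -1.76 -5.276 2.629
vertex -3.042 -4.807 1.667
endloop
endfacet
facet normal 0.434 -0.434 -0.790
outer loop
vertex -0.877 -3.675 2.233
vertex -1.76 -5.276 2.629
vertex -2.159 -3.206 1.271
endloop
endfacet
facet normal 0.243 0.351 -0.904
outer loop
vertex 1.421 1.909 -4.024
vertex 0.891 2.576 -3.907
vertex 1.725 2.512 -3.708
endloop
endfacet
facet normal 0.706 -0.574 0.416
outer loop
vertex 1.421 1.909 -4.024
vertex 1.725 2.512 -3.708
vertex 0.469 1.964 -2.333
endloop
endfacet
facet normal 0.243 0.352 -0.904
outer loop
vertex 1.725 2.512 -3.708
vertex 0.891 2.576 -3.907
vertex 1.402 3.163 -3.541
endloop
endfacet
facet normal 0.695 0.165 0.700
outer loop
vertex 1.725 2.512 -3.708
vertex 1.402 3.163 -3.541
vertex 0.469 1.964 -2.333
endloop
endfacet
facet normal 0.243 0.352 -0.904
outer loop
vertex 1.402 3.163 -3.541
vertex 0.891 2.576 -3.907
vertex 0.694 3.373 -3.65
endloop
endfacet
facet normal 0.086 0.673 0.735
outer loop
vertex 1.402 3.163 -3.541
vertex 0.694 3.373 -3.65
vertex 0.469 1.964 -2.333
endloop
endfacet
facet normal 0.242 0.351 -0.904
outer loop
vertex 0.694 3.373 -3.65
vertex 0.891 2.576 -3.907
vertex 0.134 2.982 -3.952
endloop
endfacet
facet normal -0.661 0.566 0.493
outer loop
vertex 0.694 3.373 -3.65
vertex 0.134 2.982 -3.952
vertex 0.469 1.964 -2.333
endloop
endfacet
facet normal 0.242 0.352 -0.904
outer loop
vertex 0.134 2.982 -3.952
vertex 0.891 2.576 -3.907
vertex 0.145 2.285 -4.22
endloop
endfacet
facet normal -0.985 -0.076 0.156
outer loop
vertex 0.134 2.982 -3.952
vertex 0.145 2.285 -4.22
vertex 0.469 1.964 -2.333
endloop
endfacet
facet normal 0.242 0.351 -0.904
outer loop
vertex 0.145 2.285 -4.22
vertex 0.891 2.576 -3.907
vertex 0.717 1.808 -4.252
endloop
endfacet
facet normal -0.641 -0.767 -0.020
outer loop
vertex 0.145 2.285 -4.22
vertex 0.717 1.808 -4.252
vertex 0.469 1.964 -2.333
endloop
endfacet
facet normal 0.242 0.351 -0.904
outer loop
vertex 0.717 1.808 -4.252
vertex 0.891 2.576 -3.907
vertex 1.421 1.909 -4.024
endloop
endfacet
facet normal 0.111 -0.989 0.095
outer loop
vertex 0.717 1.808 -4.252
vertex 1.421 1.909 -4.024
vertex 0.469 1.964 -2.333
endloop
endfacet

endsolid


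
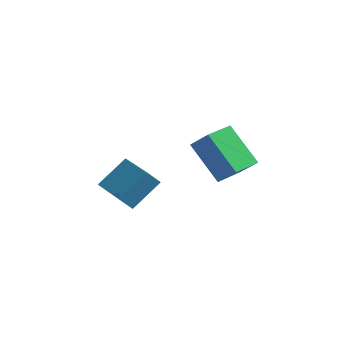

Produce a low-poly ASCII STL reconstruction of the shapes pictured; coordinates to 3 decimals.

solid 
facet normal -0.523 -0.345 0.779
outer loop
vertex 0.044 0.178 -2.711
vertex -1.362 1.495 -3.071
vertex -0.743 -0.942 -3.735
endloop
endfacet
facet normal 0.718 -0.672 0.184
outer loop
vertex -0.278 -0.635 -4.429
vertex 0.044 0.178 -2.711
vertex -0.743 -0.942 -3.735
endloop
endfacet
facet normal -0.523 -0.345 0.779
outer loop
vertex -0.743 -0.942 -3.735
vertex -1.362 1.495 -3.071
vertex -2.149 0.375 -4.095
endloop
endfacet
facet normal -0.461 -0.655 -0.599
outer loop
vertex -2.149 0.375 -4.095
vertex -0.278 -0.635 -4.429
vertex -0.743 -0.942 -3.735
endloop
endfacet
facet normal 0.461 0.655 0.599
outer loop
vertex 0.044 0.178 -2.711
vertex -0.897 1.802 -3.765
vertex -1.362 1.495 -3.071
endloop
endfacet
facet normal 0.718 -0.672 0.184
outer loop
vertex 0.509 0.485 -3.405
vertex 0.044 0.178 -2.711
vertex -0.278 -0.635 -4.429
endloop
endfacet
facet normal 0.461 0.655 0.599
outer loop
vertex 0.509 0.485 -3.405
vertex -0.897 1.802 -3.765
vertex 0.044 0.178 -2.711
endloop
endfacet
facet normal -0.718 0.672 -0.184
outer loop
vertex -1.362 1.495 -3.071
vertex -0.897 1.802 -3.765
vertex -2.149 0.375 -4.095
endloop
endfacet
facet normal -0.461 -0.655 -0.599
outer loop
vertex -1.684 0.682 -4.789
vertex -0.278 -0.635 -4.429
vertex -2.149 0.375 -4.095
endloop
endfacet
facet normal -0.718 0.672 -0.184
outer loop
vertex -2.149 0.375 -4.095
vertex -0.897 1.802 -3.765
vertex -1.684 0.682 -4.789
endloop
endfacet
facet normal 0.523 0.345 -0.779
outer loop
vertex -1.684 0.682 -4.789
vertex 0.509 0.485 -3.405
vertex -0.278 -0.635 -4.429
endloop
endfacet
facet normal 0.523 0.345 -0.779
outer loop
vertex -0.897 1.802 -3.765
vertex 0.509 0.485 -3.405
vertex -1.684 0.682 -4.789
endloop
endfacet
facet normal -0.660 0.346 0.667
outer loop
vertex 2.642 -0.0 0.222
vertex 3.14 1.306 0.038
vertex 1.86 0.176 -0.644
endloop
endfacet
facet normal -0.353 -0.926 0.130
outer loop
vertex 3.24 -0.546 -2.038
vertex 2.642 -0.0 0.222
vertex 1.86 0.176 -0.644
endloop
endfacet
facet normal -0.660 0.346 0.667
outer loop
vertex 1.86 0.176 -0.644
vertex 3.14 1.306 0.038
vertex 2.358 1.482 -0.828
endloop
endfacet
facet normal -0.663 0.149 -0.734
outer loop
vertex 2.358 1.482 -0.828
vertex 3.24 -0.546 -2.038
vertex 1.86 0.176 -0.644
endloop
endfacet
facet normal 0.663 -0.149 0.734
outer loop
vertex 2.642 -0.0 0.222
vertex 4.52 0.584 -1.356
vertex 3.14 1.306 0.038
endloop
endfacet
facet normal -0.353 -0.926 0.130
outer loop
vertex 4.022 -0.722 -1.172
vertex 2.642 -0.0 0.222
vertex 3.24 -0.546 -2.038
endloop
endfacet
facet normal 0.663 -0.149 0.734
outer loop
vertex 4.022 -0.722 -1.172
vertex 4.52 0.584 -1.356
vertex 2.642 -0.0 0.222
endloop
endfacet
facet normal 0.353 0.926 -0.130
outer loop
vertex 3.14 1.306 0.038
vertex 4.52 0.584 -1.356
vertex 2.358 1.482 -0.828
endloop
endfacet
facet normal -0.663 0.149 -0.734
outer loop
vertex 3.738 0.76 -2.222
vertex 3.24 -0.546 -2.038
vertex 2.358 1.482 -0.828
endloop
endfacet
facet normal 0.353 0.926 -0.130
outer loop
vertex 2.358 1.482 -0.828
vertex 4.52 0.584 -1.356
vertex 3.738 0.76 -2.222
endloop
endfacet
facet normal 0.660 -0.346 -0.667
outer loop
vertex 3.738 0.76 -2.222
vertex 4.022 -0.722 -1.172
vertex 3.24 -0.546 -2.038
endloop
endfacet
facet normal 0.660 -0.346 -0.667
outer loop
vertex 4.52 0.584 -1.356
vertex 4.022 -0.722 -1.172
vertex 3.738 0.76 -2.222
endloop
endfacet

endsolid


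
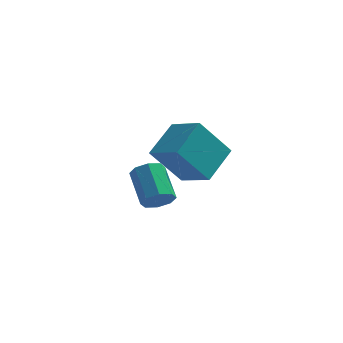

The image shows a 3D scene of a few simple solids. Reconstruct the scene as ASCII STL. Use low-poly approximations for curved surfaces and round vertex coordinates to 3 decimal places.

solid 
facet normal 0.391 -0.717 -0.577
outer loop
vertex -3.107 0.618 -0.903
vertex -3.669 0.365 -0.97
vertex -3.34 0.792 -1.277
endloop
endfacet
facet normal 0.778 0.592 -0.209
outer loop
vertex -3.107 0.618 -0.903
vertex -3.34 0.792 -1.277
vertex -3.689 1.687 -0.044
endloop
endfacet
facet normal 0.778 0.592 -0.209
outer loop
vertex -3.689 1.687 -0.044
vertex -3.34 0.792 -1.277
vertex -3.922 1.861 -0.418
endloop
endfacet
facet normal -0.390 0.718 0.577
outer loop
vertex -3.689 1.687 -0.044
vertex -3.922 1.861 -0.418
vertex -4.251 1.435 -0.11
endloop
endfacet
facet normal 0.391 -0.717 -0.577
outer loop
vertex -3.34 0.792 -1.277
vertex -3.669 0.365 -0.97
vertex -3.767 0.716 -1.472
endloop
endfacet
facet normal 0.202 0.678 -0.707
outer loop
vertex -3.34 0.792 -1.277
vertex -3.767 0.716 -1.472
vertex -3.922 1.861 -0.418
endloop
endfacet
facet normal 0.201 0.678 -0.707
outer loop
vertex -3.922 1.861 -0.418
vertex -3.767 0.716 -1.472
vertex -4.349 1.785 -0.612
endloop
endfacet
facet normal -0.390 0.718 0.577
outer loop
vertex -3.922 1.861 -0.418
vertex -4.349 1.785 -0.612
vertex -4.251 1.435 -0.11
endloop
endfacet
facet normal 0.390 -0.717 -0.578
outer loop
vertex -3.767 0.716 -1.472
vertex -3.669 0.365 -0.97
vertex -4.136 0.435 -1.372
endloop
endfacet
facet normal -0.493 0.366 -0.789
outer loop
vertex -3.767 0.716 -1.472
vertex -4.136 0.435 -1.372
vertex -4.349 1.785 -0.612
endloop
endfacet
facet normal -0.491 0.367 -0.790
outer loop
vertex -4.349 1.785 -0.612
vertex -4.136 0.435 -1.372
vertex -4.718 1.504 -0.513
endloop
endfacet
facet normal -0.392 0.717 0.576
outer loop
vertex -4.349 1.785 -0.612
vertex -4.718 1.504 -0.513
vertex -4.251 1.435 -0.11
endloop
endfacet
facet normal 0.390 -0.717 -0.577
outer loop
vertex -4.136 0.435 -1.372
vertex -3.669 0.365 -0.97
vertex -4.231 0.113 -1.036
endloop
endfacet
facet normal -0.899 -0.161 -0.408
outer loop
vertex -4.136 0.435 -1.372
vertex -4.231 0.113 -1.036
vertex -4.718 1.504 -0.513
endloop
endfacet
facet normal -0.899 -0.161 -0.408
outer loop
vertex -4.718 1.504 -0.513
vertex -4.231 0.113 -1.036
vertex -4.813 1.182 -0.177
endloop
endfacet
facet normal -0.392 0.717 0.577
outer loop
vertex -4.718 1.504 -0.513
vertex -4.813 1.182 -0.177
vertex -4.251 1.435 -0.11
endloop
endfacet
facet normal 0.390 -0.718 -0.577
outer loop
vertex -4.231 0.113 -1.036
vertex -3.669 0.365 -0.97
vertex -3.998 -0.061 -0.662
endloop
endfacet
facet normal -0.778 -0.592 0.209
outer loop
vertex -4.231 0.113 -1.036
vertex -3.998 -0.061 -0.662
vertex -4.813 1.182 -0.177
endloop
endfacet
facet normal -0.778 -0.592 0.209
outer loop
vertex -4.813 1.182 -0.177
vertex -3.998 -0.061 -0.662
vertex -4.58 1.008 0.197
endloop
endfacet
facet normal -0.391 0.717 0.577
outer loop
vertex -4.813 1.182 -0.177
vertex -4.58 1.008 0.197
vertex -4.251 1.435 -0.11
endloop
endfacet
facet normal 0.390 -0.718 -0.577
outer loop
vertex -3.998 -0.061 -0.662
vertex -3.669 0.365 -0.97
vertex -3.571 0.015 -0.468
endloop
endfacet
facet normal -0.201 -0.678 0.707
outer loop
vertex -3.998 -0.061 -0.662
vertex -3.571 0.015 -0.468
vertex -4.58 1.008 0.197
endloop
endfacet
facet normal -0.202 -0.678 0.706
outer loop
vertex -4.58 1.008 0.197
vertex -3.571 0.015 -0.468
vertex -4.153 1.084 0.392
endloop
endfacet
facet normal -0.391 0.717 0.577
outer loop
vertex -4.58 1.008 0.197
vertex -4.153 1.084 0.392
vertex -4.251 1.435 -0.11
endloop
endfacet
facet normal 0.392 -0.717 -0.576
outer loop
vertex -3.571 0.015 -0.468
vertex -3.669 0.365 -0.97
vertex -3.202 0.296 -0.567
endloop
endfacet
facet normal 0.492 -0.367 0.789
outer loop
vertex -3.571 0.015 -0.468
vertex -3.202 0.296 -0.567
vertex -4.153 1.084 0.392
endloop
endfacet
facet normal 0.493 -0.366 0.789
outer loop
vertex -4.153 1.084 0.392
vertex -3.202 0.296 -0.567
vertex -3.784 1.365 0.292
endloop
endfacet
facet normal -0.390 0.717 0.578
outer loop
vertex -4.153 1.084 0.392
vertex -3.784 1.365 0.292
vertex -4.251 1.435 -0.11
endloop
endfacet
facet normal 0.392 -0.717 -0.577
outer loop
vertex -3.202 0.296 -0.567
vertex -3.669 0.365 -0.97
vertex -3.107 0.618 -0.903
endloop
endfacet
facet normal 0.899 0.161 0.408
outer loop
vertex -3.202 0.296 -0.567
vertex -3.107 0.618 -0.903
vertex -3.784 1.365 0.292
endloop
endfacet
facet normal 0.899 0.161 0.408
outer loop
vertex -3.784 1.365 0.292
vertex -3.107 0.618 -0.903
vertex -3.689 1.687 -0.044
endloop
endfacet
facet normal -0.390 0.717 0.577
outer loop
vertex -3.784 1.365 0.292
vertex -3.689 1.687 -0.044
vertex -4.251 1.435 -0.11
endloop
endfacet
facet normal -0.557 -0.253 0.791
outer loop
vertex -2.428 -3.211 3.19
vertex -1.924 -2.006 3.929
vertex -3.423 -2.503 2.716
endloop
endfacet
facet normal -0.336 -0.803 -0.493
outer loop
vertex -2.476 -2.074 1.371
vertex -2.428 -3.211 3.19
vertex -3.423 -2.503 2.716
endloop
endfacet
facet normal -0.557 -0.253 0.791
outer loop
vertex -3.423 -2.503 2.716
vertex -1.924 -2.006 3.929
vertex -2.919 -1.299 3.455
endloop
endfacet
facet normal -0.759 0.540 -0.362
outer loop
vertex -2.919 -1.299 3.455
vertex -2.476 -2.074 1.371
vertex -3.423 -2.503 2.716
endloop
endfacet
facet normal 0.760 -0.540 0.363
outer loop
vertex -2.428 -3.211 3.19
vertex -0.977 -1.577 2.584
vertex -1.924 -2.006 3.929
endloop
endfacet
facet normal -0.336 -0.803 -0.493
outer loop
vertex -1.481 -2.781 1.845
vertex -2.428 -3.211 3.19
vertex -2.476 -2.074 1.371
endloop
endfacet
facet normal 0.760 -0.540 0.362
outer loop
vertex -1.481 -2.781 1.845
vertex -0.977 -1.577 2.584
vertex -2.428 -3.211 3.19
endloop
endfacet
facet normal 0.336 0.803 0.493
outer loop
vertex -1.924 -2.006 3.929
vertex -0.977 -1.577 2.584
vertex -2.919 -1.299 3.455
endloop
endfacet
facet normal -0.760 0.540 -0.362
outer loop
vertex -1.972 -0.869 2.11
vertex -2.476 -2.074 1.371
vertex -2.919 -1.299 3.455
endloop
endfacet
facet normal 0.336 0.802 0.493
outer loop
vertex -2.919 -1.299 3.455
vertex -0.977 -1.577 2.584
vertex -1.972 -0.869 2.11
endloop
endfacet
facet normal 0.557 0.253 -0.791
outer loop
vertex -1.972 -0.869 2.11
vertex -1.481 -2.781 1.845
vertex -2.476 -2.074 1.371
endloop
endfacet
facet normal 0.557 0.253 -0.791
outer loop
vertex -0.977 -1.577 2.584
vertex -1.481 -2.781 1.845
vertex -1.972 -0.869 2.11
endloop
endfacet

endsolid


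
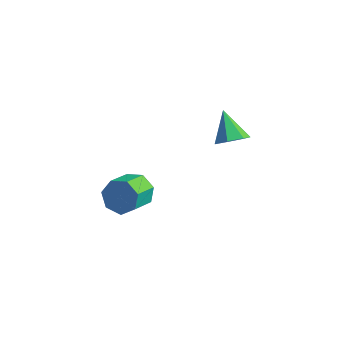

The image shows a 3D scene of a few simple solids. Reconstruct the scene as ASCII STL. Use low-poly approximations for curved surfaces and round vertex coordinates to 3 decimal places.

solid 
facet normal -0.061 0.888 -0.455
outer loop
vertex -0.839 -1.219 1.712
vertex -1.584 -1.48 1.303
vertex -1.497 -1.072 2.088
endloop
endfacet
facet normal 0.519 0.418 0.745
outer loop
vertex -0.839 -1.219 1.712
vertex -1.497 -1.072 2.088
vertex -0.75 -2.498 2.367
endloop
endfacet
facet normal 0.519 0.418 0.745
outer loop
vertex -0.75 -2.498 2.367
vertex -1.497 -1.072 2.088
vertex -1.408 -2.351 2.743
endloop
endfacet
facet normal 0.062 -0.888 0.455
outer loop
vertex -0.75 -2.498 2.367
vertex -1.408 -2.351 2.743
vertex -1.496 -2.76 1.957
endloop
endfacet
facet normal -0.061 0.888 -0.455
outer loop
vertex -1.497 -1.072 2.088
vertex -1.584 -1.48 1.303
vertex -2.221 -1.232 1.873
endloop
endfacet
facet normal -0.342 0.409 0.846
outer loop
vertex -1.497 -1.072 2.088
vertex -2.221 -1.232 1.873
vertex -1.408 -2.351 2.743
endloop
endfacet
facet normal -0.342 0.409 0.846
outer loop
vertex -1.408 -2.351 2.743
vertex -2.221 -1.232 1.873
vertex -2.132 -2.512 2.528
endloop
endfacet
facet normal 0.062 -0.888 0.455
outer loop
vertex -1.408 -2.351 2.743
vertex -2.132 -2.512 2.528
vertex -1.496 -2.76 1.957
endloop
endfacet
facet normal -0.062 0.888 -0.456
outer loop
vertex -2.221 -1.232 1.873
vertex -1.584 -1.48 1.303
vertex -2.466 -1.58 1.228
endloop
endfacet
facet normal -0.946 0.093 0.310
outer loop
vertex -2.221 -1.232 1.873
vertex -2.466 -1.58 1.228
vertex -2.132 -2.512 2.528
endloop
endfacet
facet normal -0.946 0.093 0.310
outer loop
vertex -2.132 -2.512 2.528
vertex -2.466 -1.58 1.228
vertex -2.377 -2.859 1.883
endloop
endfacet
facet normal 0.062 -0.889 0.455
outer loop
vertex -2.132 -2.512 2.528
vertex -2.377 -2.859 1.883
vertex -1.496 -2.76 1.957
endloop
endfacet
facet normal -0.062 0.889 -0.455
outer loop
vertex -2.466 -1.58 1.228
vertex -1.584 -1.48 1.303
vertex -2.047 -1.852 0.639
endloop
endfacet
facet normal -0.838 -0.294 -0.460
outer loop
vertex -2.466 -1.58 1.228
vertex -2.047 -1.852 0.639
vertex -2.377 -2.859 1.883
endloop
endfacet
facet normal -0.838 -0.294 -0.460
outer loop
vertex -2.377 -2.859 1.883
vertex -2.047 -1.852 0.639
vertex -1.958 -3.131 1.294
endloop
endfacet
facet normal 0.062 -0.889 0.454
outer loop
vertex -2.377 -2.859 1.883
vertex -1.958 -3.131 1.294
vertex -1.496 -2.76 1.957
endloop
endfacet
facet normal -0.061 0.888 -0.455
outer loop
vertex -2.047 -1.852 0.639
vertex -1.584 -1.48 1.303
vertex -1.28 -1.845 0.55
endloop
endfacet
facet normal -0.098 -0.459 -0.883
outer loop
vertex -2.047 -1.852 0.639
vertex -1.28 -1.845 0.55
vertex -1.958 -3.131 1.294
endloop
endfacet
facet normal -0.098 -0.459 -0.883
outer loop
vertex -1.958 -3.131 1.294
vertex -1.28 -1.845 0.55
vertex -1.191 -3.124 1.205
endloop
endfacet
facet normal 0.061 -0.889 0.455
outer loop
vertex -1.958 -3.131 1.294
vertex -1.191 -3.124 1.205
vertex -1.496 -2.76 1.957
endloop
endfacet
facet normal -0.062 0.888 -0.455
outer loop
vertex -1.28 -1.845 0.55
vertex -1.584 -1.48 1.303
vertex -0.742 -1.563 1.027
endloop
endfacet
facet normal 0.715 -0.279 -0.641
outer loop
vertex -1.28 -1.845 0.55
vertex -0.742 -1.563 1.027
vertex -1.191 -3.124 1.205
endloop
endfacet
facet normal 0.715 -0.279 -0.641
outer loop
vertex -1.191 -3.124 1.205
vertex -0.742 -1.563 1.027
vertex -0.653 -2.842 1.682
endloop
endfacet
facet normal 0.062 -0.888 0.455
outer loop
vertex -1.191 -3.124 1.205
vertex -0.653 -2.842 1.682
vertex -1.496 -2.76 1.957
endloop
endfacet
facet normal -0.062 0.888 -0.455
outer loop
vertex -0.742 -1.563 1.027
vertex -1.584 -1.48 1.303
vertex -0.839 -1.219 1.712
endloop
endfacet
facet normal 0.990 0.112 0.084
outer loop
vertex -0.742 -1.563 1.027
vertex -0.839 -1.219 1.712
vertex -0.653 -2.842 1.682
endloop
endfacet
facet normal 0.990 0.112 0.084
outer loop
vertex -0.653 -2.842 1.682
vertex -0.839 -1.219 1.712
vertex -0.75 -2.498 2.367
endloop
endfacet
facet normal 0.062 -0.888 0.455
outer loop
vertex -0.653 -2.842 1.682
vertex -0.75 -2.498 2.367
vertex -1.496 -2.76 1.957
endloop
endfacet
facet normal 0.575 -0.452 -0.682
outer loop
vertex 0.782 3.876 1.994
vertex 0.168 3.322 1.844
vertex 0.309 4.062 1.472
endloop
endfacet
facet normal 0.209 0.966 0.154
outer loop
vertex 0.782 3.876 1.994
vertex 0.309 4.062 1.472
vertex -0.768 4.058 2.956
endloop
endfacet
facet normal 0.575 -0.452 -0.682
outer loop
vertex 0.309 4.062 1.472
vertex 0.168 3.322 1.844
vertex -0.27 3.691 1.23
endloop
endfacet
facet normal -0.421 0.855 -0.303
outer loop
vertex 0.309 4.062 1.472
vertex -0.27 3.691 1.23
vertex -0.768 4.058 2.956
endloop
endfacet
facet normal 0.575 -0.452 -0.682
outer loop
vertex -0.27 3.691 1.23
vertex 0.168 3.322 1.844
vertex -0.519 3.043 1.45
endloop
endfacet
facet normal -0.916 0.245 -0.316
outer loop
vertex -0.27 3.691 1.23
vertex -0.519 3.043 1.45
vertex -0.768 4.058 2.956
endloop
endfacet
facet normal 0.575 -0.451 -0.683
outer loop
vertex -0.519 3.043 1.45
vertex 0.168 3.322 1.844
vertex -0.25 2.604 1.966
endloop
endfacet
facet normal -0.905 -0.407 0.125
outer loop
vertex -0.519 3.043 1.45
vertex -0.25 2.604 1.966
vertex -0.768 4.058 2.956
endloop
endfacet
facet normal 0.575 -0.451 -0.683
outer loop
vertex -0.25 2.604 1.966
vertex 0.168 3.322 1.844
vertex 0.334 2.706 2.39
endloop
endfacet
facet normal -0.394 -0.609 0.689
outer loop
vertex -0.25 2.604 1.966
vertex 0.334 2.706 2.39
vertex -0.768 4.058 2.956
endloop
endfacet
facet normal 0.575 -0.451 -0.683
outer loop
vertex 0.334 2.706 2.39
vertex 0.168 3.322 1.844
vertex 0.793 3.272 2.403
endloop
endfacet
facet normal 0.231 -0.209 0.950
outer loop
vertex 0.334 2.706 2.39
vertex 0.793 3.272 2.403
vertex -0.768 4.058 2.956
endloop
endfacet
facet normal 0.574 -0.452 -0.683
outer loop
vertex 0.793 3.272 2.403
vertex 0.168 3.322 1.844
vertex 0.782 3.876 1.994
endloop
endfacet
facet normal 0.500 0.492 0.713
outer loop
vertex 0.793 3.272 2.403
vertex 0.782 3.876 1.994
vertex -0.768 4.058 2.956
endloop
endfacet

endsolid


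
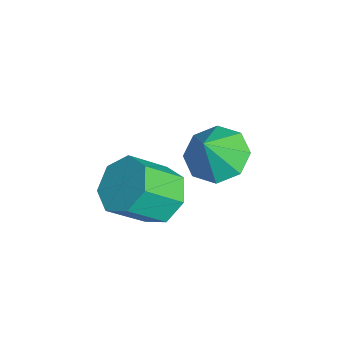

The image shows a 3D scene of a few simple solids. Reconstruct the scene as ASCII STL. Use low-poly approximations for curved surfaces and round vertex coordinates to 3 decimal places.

solid 
facet normal -0.165 0.728 -0.665
outer loop
vertex 4.059 -0.407 -1.799
vertex 3.444 -0.82 -2.099
vertex 3.441 -0.281 -1.508
endloop
endfacet
facet normal 0.426 0.661 0.618
outer loop
vertex 4.059 -0.407 -1.799
vertex 3.441 -0.281 -1.508
vertex 4.272 -1.346 -0.94
endloop
endfacet
facet normal 0.425 0.661 0.618
outer loop
vertex 4.272 -1.346 -0.94
vertex 3.441 -0.281 -1.508
vertex 3.654 -1.22 -0.65
endloop
endfacet
facet normal 0.164 -0.728 0.666
outer loop
vertex 4.272 -1.346 -0.94
vertex 3.654 -1.22 -0.65
vertex 3.656 -1.76 -1.241
endloop
endfacet
facet normal -0.165 0.728 -0.665
outer loop
vertex 3.441 -0.281 -1.508
vertex 3.444 -0.82 -2.099
vertex 2.825 -0.562 -1.663
endloop
endfacet
facet normal -0.432 0.553 0.713
outer loop
vertex 3.441 -0.281 -1.508
vertex 2.825 -0.562 -1.663
vertex 3.654 -1.22 -0.65
endloop
endfacet
facet normal -0.431 0.554 0.712
outer loop
vertex 3.654 -1.22 -0.65
vertex 2.825 -0.562 -1.663
vertex 3.038 -1.501 -0.804
endloop
endfacet
facet normal 0.166 -0.728 0.666
outer loop
vertex 3.654 -1.22 -0.65
vertex 3.038 -1.501 -0.804
vertex 3.656 -1.76 -1.241
endloop
endfacet
facet normal -0.165 0.728 -0.665
outer loop
vertex 2.825 -0.562 -1.663
vertex 3.444 -0.82 -2.099
vertex 2.675 -1.037 -2.146
endloop
endfacet
facet normal -0.962 0.029 0.270
outer loop
vertex 2.825 -0.562 -1.663
vertex 2.675 -1.037 -2.146
vertex 3.038 -1.501 -0.804
endloop
endfacet
facet normal -0.962 0.029 0.270
outer loop
vertex 3.038 -1.501 -0.804
vertex 2.675 -1.037 -2.146
vertex 2.888 -1.976 -1.288
endloop
endfacet
facet normal 0.164 -0.729 0.664
outer loop
vertex 3.038 -1.501 -0.804
vertex 2.888 -1.976 -1.288
vertex 3.656 -1.76 -1.241
endloop
endfacet
facet normal -0.165 0.728 -0.665
outer loop
vertex 2.675 -1.037 -2.146
vertex 3.444 -0.82 -2.099
vertex 3.104 -1.349 -2.594
endloop
endfacet
facet normal -0.769 -0.518 -0.376
outer loop
vertex 2.675 -1.037 -2.146
vertex 3.104 -1.349 -2.594
vertex 2.888 -1.976 -1.288
endloop
endfacet
facet normal -0.770 -0.517 -0.375
outer loop
vertex 2.888 -1.976 -1.288
vertex 3.104 -1.349 -2.594
vertex 3.316 -2.289 -1.735
endloop
endfacet
facet normal 0.164 -0.727 0.666
outer loop
vertex 2.888 -1.976 -1.288
vertex 3.316 -2.289 -1.735
vertex 3.656 -1.76 -1.241
endloop
endfacet
facet normal -0.164 0.728 -0.665
outer loop
vertex 3.104 -1.349 -2.594
vertex 3.444 -0.82 -2.099
vertex 3.789 -1.263 -2.669
endloop
endfacet
facet normal 0.004 -0.674 -0.739
outer loop
vertex 3.104 -1.349 -2.594
vertex 3.789 -1.263 -2.669
vertex 3.316 -2.289 -1.735
endloop
endfacet
facet normal 0.003 -0.674 -0.739
outer loop
vertex 3.316 -2.289 -1.735
vertex 3.789 -1.263 -2.669
vertex 4.001 -2.203 -1.811
endloop
endfacet
facet normal 0.165 -0.728 0.666
outer loop
vertex 3.316 -2.289 -1.735
vertex 4.001 -2.203 -1.811
vertex 3.656 -1.76 -1.241
endloop
endfacet
facet normal -0.164 0.728 -0.665
outer loop
vertex 3.789 -1.263 -2.669
vertex 3.444 -0.82 -2.099
vertex 4.214 -0.844 -2.315
endloop
endfacet
facet normal 0.773 -0.323 -0.545
outer loop
vertex 3.789 -1.263 -2.669
vertex 4.214 -0.844 -2.315
vertex 4.001 -2.203 -1.811
endloop
endfacet
facet normal 0.774 -0.323 -0.545
outer loop
vertex 4.001 -2.203 -1.811
vertex 4.214 -0.844 -2.315
vertex 4.426 -1.783 -1.457
endloop
endfacet
facet normal 0.165 -0.728 0.666
outer loop
vertex 4.001 -2.203 -1.811
vertex 4.426 -1.783 -1.457
vertex 3.656 -1.76 -1.241
endloop
endfacet
facet normal -0.164 0.728 -0.666
outer loop
vertex 4.214 -0.844 -2.315
vertex 3.444 -0.82 -2.099
vertex 4.059 -0.407 -1.799
endloop
endfacet
facet normal 0.961 0.271 0.059
outer loop
vertex 4.214 -0.844 -2.315
vertex 4.059 -0.407 -1.799
vertex 4.426 -1.783 -1.457
endloop
endfacet
facet normal 0.961 0.271 0.058
outer loop
vertex 4.426 -1.783 -1.457
vertex 4.059 -0.407 -1.799
vertex 4.272 -1.346 -0.94
endloop
endfacet
facet normal 0.165 -0.729 0.665
outer loop
vertex 4.426 -1.783 -1.457
vertex 4.272 -1.346 -0.94
vertex 3.656 -1.76 -1.241
endloop
endfacet
facet normal -0.391 0.373 -0.841
outer loop
vertex 2.45 0.702 -2.968
vertex 1.724 0.866 -2.558
vertex 2.443 1.295 -2.702
endloop
endfacet
facet normal 0.981 -0.069 0.181
outer loop
vertex 2.45 0.702 -2.968
vertex 2.443 1.295 -2.702
vertex 2.176 0.434 -1.582
endloop
endfacet
facet normal -0.391 0.372 -0.842
outer loop
vertex 2.443 1.295 -2.702
vertex 1.724 0.866 -2.558
vertex 2.015 1.638 -2.352
endloop
endfacet
facet normal 0.752 0.423 0.505
outer loop
vertex 2.443 1.295 -2.702
vertex 2.015 1.638 -2.352
vertex 2.176 0.434 -1.582
endloop
endfacet
facet normal -0.391 0.372 -0.842
outer loop
vertex 2.015 1.638 -2.352
vertex 1.724 0.866 -2.558
vertex 1.416 1.528 -2.122
endloop
endfacet
facet normal 0.211 0.547 0.810
outer loop
vertex 2.015 1.638 -2.352
vertex 1.416 1.528 -2.122
vertex 2.176 0.434 -1.582
endloop
endfacet
facet normal -0.390 0.373 -0.842
outer loop
vertex 1.416 1.528 -2.122
vertex 1.724 0.866 -2.558
vertex 0.997 1.031 -2.148
endloop
endfacet
facet normal -0.326 0.227 0.918
outer loop
vertex 1.416 1.528 -2.122
vertex 0.997 1.031 -2.148
vertex 2.176 0.434 -1.582
endloop
endfacet
facet normal -0.390 0.374 -0.842
outer loop
vertex 0.997 1.031 -2.148
vertex 1.724 0.866 -2.558
vertex 1.004 0.437 -2.415
endloop
endfacet
facet normal -0.543 -0.349 0.763
outer loop
vertex 0.997 1.031 -2.148
vertex 1.004 0.437 -2.415
vertex 2.176 0.434 -1.582
endloop
endfacet
facet normal -0.390 0.374 -0.842
outer loop
vertex 1.004 0.437 -2.415
vertex 1.724 0.866 -2.558
vertex 1.432 0.095 -2.765
endloop
endfacet
facet normal -0.314 -0.842 0.439
outer loop
vertex 1.004 0.437 -2.415
vertex 1.432 0.095 -2.765
vertex 2.176 0.434 -1.582
endloop
endfacet
facet normal -0.390 0.374 -0.842
outer loop
vertex 1.432 0.095 -2.765
vertex 1.724 0.866 -2.558
vertex 2.031 0.204 -2.994
endloop
endfacet
facet normal 0.227 -0.965 0.134
outer loop
vertex 1.432 0.095 -2.765
vertex 2.031 0.204 -2.994
vertex 2.176 0.434 -1.582
endloop
endfacet
facet normal -0.391 0.373 -0.841
outer loop
vertex 2.031 0.204 -2.994
vertex 1.724 0.866 -2.558
vertex 2.45 0.702 -2.968
endloop
endfacet
facet normal 0.764 -0.644 0.026
outer loop
vertex 2.031 0.204 -2.994
vertex 2.45 0.702 -2.968
vertex 2.176 0.434 -1.582
endloop
endfacet

endsolid


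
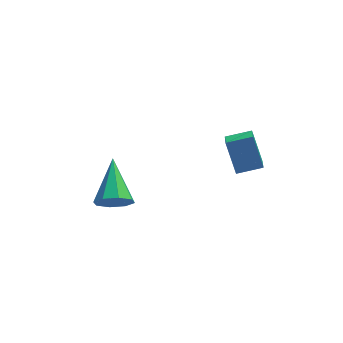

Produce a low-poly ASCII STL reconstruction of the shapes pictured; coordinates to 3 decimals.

solid 
facet normal -0.970 -0.057 -0.238
outer loop
vertex 1.36 0.537 1.179
vertex 1.407 1.288 0.806
vertex 1.705 -0.107 -0.073
endloop
endfacet
facet normal -0.057 -0.894 0.444
outer loop
vertex 2.713 -0.048 0.174
vertex 1.36 0.537 1.179
vertex 1.705 -0.107 -0.073
endloop
endfacet
facet normal -0.970 -0.057 -0.238
outer loop
vertex 1.705 -0.107 -0.073
vertex 1.407 1.288 0.806
vertex 1.752 0.644 -0.446
endloop
endfacet
facet normal 0.238 -0.444 -0.864
outer loop
vertex 1.752 0.644 -0.446
vertex 2.713 -0.048 0.174
vertex 1.705 -0.107 -0.073
endloop
endfacet
facet normal -0.238 0.444 0.864
outer loop
vertex 1.36 0.537 1.179
vertex 2.415 1.347 1.053
vertex 1.407 1.288 0.806
endloop
endfacet
facet normal -0.057 -0.894 0.444
outer loop
vertex 2.368 0.596 1.426
vertex 1.36 0.537 1.179
vertex 2.713 -0.048 0.174
endloop
endfacet
facet normal -0.238 0.444 0.864
outer loop
vertex 2.368 0.596 1.426
vertex 2.415 1.347 1.053
vertex 1.36 0.537 1.179
endloop
endfacet
facet normal 0.057 0.894 -0.444
outer loop
vertex 1.407 1.288 0.806
vertex 2.415 1.347 1.053
vertex 1.752 0.644 -0.446
endloop
endfacet
facet normal 0.238 -0.444 -0.864
outer loop
vertex 2.76 0.703 -0.199
vertex 2.713 -0.048 0.174
vertex 1.752 0.644 -0.446
endloop
endfacet
facet normal 0.057 0.894 -0.444
outer loop
vertex 1.752 0.644 -0.446
vertex 2.415 1.347 1.053
vertex 2.76 0.703 -0.199
endloop
endfacet
facet normal 0.970 0.057 0.238
outer loop
vertex 2.76 0.703 -0.199
vertex 2.368 0.596 1.426
vertex 2.713 -0.048 0.174
endloop
endfacet
facet normal 0.970 0.057 0.238
outer loop
vertex 2.415 1.347 1.053
vertex 2.368 0.596 1.426
vertex 2.76 0.703 -0.199
endloop
endfacet
facet normal -0.021 -0.883 -0.470
outer loop
vertex -2.314 1.547 -3.605
vertex -2.75 1.24 -3.009
vertex -2.915 1.611 -3.699
endloop
endfacet
facet normal 0.181 0.732 -0.657
outer loop
vertex -2.314 1.547 -3.605
vertex -2.915 1.611 -3.699
vertex -2.71 3.04 -2.051
endloop
endfacet
facet normal -0.020 -0.883 -0.470
outer loop
vertex -2.915 1.611 -3.699
vertex -2.75 1.24 -3.009
vertex -3.42 1.457 -3.388
endloop
endfacet
facet normal -0.525 0.674 -0.519
outer loop
vertex -2.915 1.611 -3.699
vertex -3.42 1.457 -3.388
vertex -2.71 3.04 -2.051
endloop
endfacet
facet normal -0.020 -0.882 -0.470
outer loop
vertex -3.42 1.457 -3.388
vertex -2.75 1.24 -3.009
vertex -3.533 1.176 -2.856
endloop
endfacet
facet normal -0.917 0.398 0.016
outer loop
vertex -3.42 1.457 -3.388
vertex -3.533 1.176 -2.856
vertex -2.71 3.04 -2.051
endloop
endfacet
facet normal -0.019 -0.883 -0.469
outer loop
vertex -3.533 1.176 -2.856
vertex -2.75 1.24 -3.009
vertex -3.187 0.933 -2.413
endloop
endfacet
facet normal -0.769 0.065 0.636
outer loop
vertex -3.533 1.176 -2.856
vertex -3.187 0.933 -2.413
vertex -2.71 3.04 -2.051
endloop
endfacet
facet normal -0.021 -0.882 -0.470
outer loop
vertex -3.187 0.933 -2.413
vertex -2.75 1.24 -3.009
vertex -2.585 0.869 -2.32
endloop
endfacet
facet normal -0.165 -0.131 0.978
outer loop
vertex -3.187 0.933 -2.413
vertex -2.585 0.869 -2.32
vertex -2.71 3.04 -2.051
endloop
endfacet
facet normal -0.020 -0.882 -0.470
outer loop
vertex -2.585 0.869 -2.32
vertex -2.75 1.24 -3.009
vertex -2.08 1.023 -2.63
endloop
endfacet
facet normal 0.538 -0.073 0.840
outer loop
vertex -2.585 0.869 -2.32
vertex -2.08 1.023 -2.63
vertex -2.71 3.04 -2.051
endloop
endfacet
facet normal -0.020 -0.882 -0.470
outer loop
vertex -2.08 1.023 -2.63
vertex -2.75 1.24 -3.009
vertex -1.968 1.304 -3.162
endloop
endfacet
facet normal 0.931 0.204 0.304
outer loop
vertex -2.08 1.023 -2.63
vertex -1.968 1.304 -3.162
vertex -2.71 3.04 -2.051
endloop
endfacet
facet normal -0.020 -0.883 -0.469
outer loop
vertex -1.968 1.304 -3.162
vertex -2.75 1.24 -3.009
vertex -2.314 1.547 -3.605
endloop
endfacet
facet normal 0.782 0.537 -0.316
outer loop
vertex -1.968 1.304 -3.162
vertex -2.314 1.547 -3.605
vertex -2.71 3.04 -2.051
endloop
endfacet

endsolid
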